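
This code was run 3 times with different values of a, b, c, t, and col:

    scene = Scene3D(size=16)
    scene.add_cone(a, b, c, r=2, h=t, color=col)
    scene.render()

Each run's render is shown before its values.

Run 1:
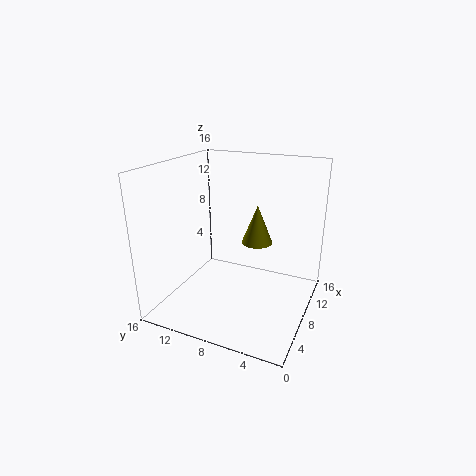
a = 14
b = 8
c = 5
t = 5
col = 'olive'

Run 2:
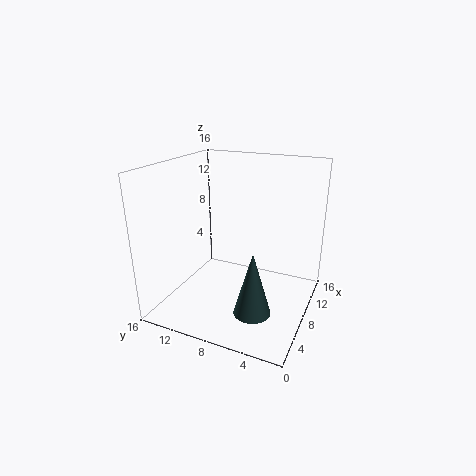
a = 5
b = 5
c = 1
t = 7
col = 'darkslategray'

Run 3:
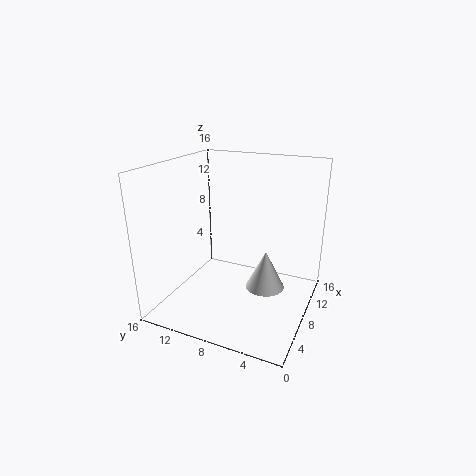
a = 6
b = 4
c = 4
t = 4
col = 'white'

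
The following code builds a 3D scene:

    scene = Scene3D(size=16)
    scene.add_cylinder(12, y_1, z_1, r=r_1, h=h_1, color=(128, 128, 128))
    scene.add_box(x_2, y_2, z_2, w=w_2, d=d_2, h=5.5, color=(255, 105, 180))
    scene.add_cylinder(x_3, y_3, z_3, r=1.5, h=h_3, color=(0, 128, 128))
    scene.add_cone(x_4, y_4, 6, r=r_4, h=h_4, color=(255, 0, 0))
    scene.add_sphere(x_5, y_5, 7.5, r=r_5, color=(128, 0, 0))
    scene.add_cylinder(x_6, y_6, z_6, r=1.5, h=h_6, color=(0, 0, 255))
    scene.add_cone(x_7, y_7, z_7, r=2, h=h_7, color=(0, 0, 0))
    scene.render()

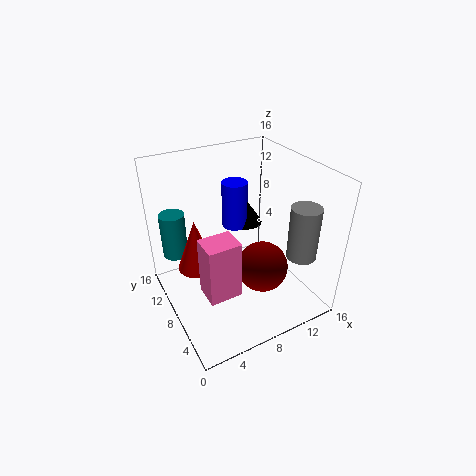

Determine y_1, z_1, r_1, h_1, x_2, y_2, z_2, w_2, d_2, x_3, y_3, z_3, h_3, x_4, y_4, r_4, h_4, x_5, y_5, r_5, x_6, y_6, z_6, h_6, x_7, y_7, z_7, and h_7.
y_1 = 2
z_1 = 8
r_1 = 1.5
h_1 = 5.5
x_2 = 1.5
y_2 = 1
z_2 = 7
w_2 = 3
d_2 = 2.5
x_3 = 2.5
y_3 = 14
z_3 = 4
h_3 = 5.5
x_4 = 3
y_4 = 8
r_4 = 2
h_4 = 5.5
x_5 = 8
y_5 = 3
r_5 = 2.5
x_6 = 9.5
y_6 = 11.5
z_6 = 7.5
h_6 = 5.5
x_7 = 11
y_7 = 11.5
z_7 = 7.5
h_7 = 3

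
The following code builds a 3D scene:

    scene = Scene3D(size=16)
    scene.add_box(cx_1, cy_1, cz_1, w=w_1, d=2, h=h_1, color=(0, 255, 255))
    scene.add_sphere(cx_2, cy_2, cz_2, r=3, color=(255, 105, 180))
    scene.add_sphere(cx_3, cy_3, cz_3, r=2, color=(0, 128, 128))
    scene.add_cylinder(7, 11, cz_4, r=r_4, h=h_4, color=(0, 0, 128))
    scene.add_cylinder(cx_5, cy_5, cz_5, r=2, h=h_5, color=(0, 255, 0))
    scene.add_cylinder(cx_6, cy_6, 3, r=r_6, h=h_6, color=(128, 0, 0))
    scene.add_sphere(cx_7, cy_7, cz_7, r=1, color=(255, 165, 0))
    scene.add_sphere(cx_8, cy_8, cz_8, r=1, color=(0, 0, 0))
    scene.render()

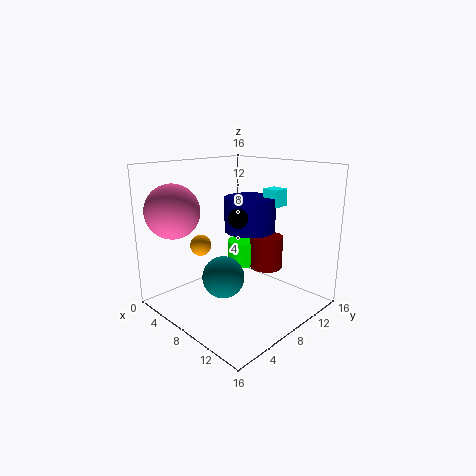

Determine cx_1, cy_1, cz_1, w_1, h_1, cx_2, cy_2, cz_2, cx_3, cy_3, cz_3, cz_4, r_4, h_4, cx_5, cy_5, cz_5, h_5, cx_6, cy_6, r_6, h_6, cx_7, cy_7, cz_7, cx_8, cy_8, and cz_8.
cx_1 = 8; cy_1 = 12; cz_1 = 11; w_1 = 2; h_1 = 2; cx_2 = 3; cy_2 = 3; cz_2 = 11; cx_3 = 11; cy_3 = 3; cz_3 = 6; cz_4 = 8; r_4 = 3; h_4 = 4; cx_5 = 5; cy_5 = 12; cz_5 = 3; h_5 = 3; cx_6 = 8; cy_6 = 13; r_6 = 2; h_6 = 4; cx_7 = 9; cy_7 = 2; cz_7 = 9; cx_8 = 10; cy_8 = 6; cz_8 = 11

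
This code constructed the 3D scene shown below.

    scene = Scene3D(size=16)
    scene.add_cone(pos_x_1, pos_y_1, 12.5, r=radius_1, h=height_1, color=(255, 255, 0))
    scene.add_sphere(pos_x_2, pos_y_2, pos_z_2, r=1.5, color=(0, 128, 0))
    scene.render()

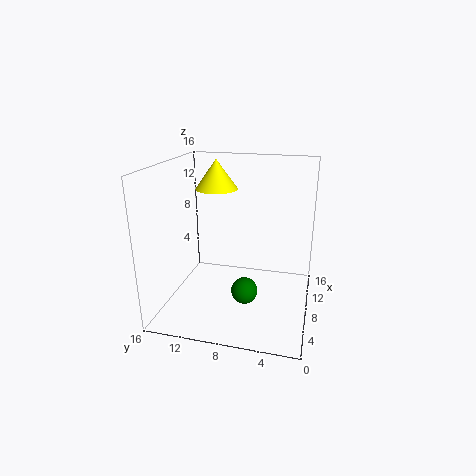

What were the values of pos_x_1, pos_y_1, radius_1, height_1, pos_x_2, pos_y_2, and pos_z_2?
pos_x_1 = 11.5; pos_y_1 = 11.5; radius_1 = 2.5; height_1 = 3.5; pos_x_2 = 7; pos_y_2 = 7; pos_z_2 = 2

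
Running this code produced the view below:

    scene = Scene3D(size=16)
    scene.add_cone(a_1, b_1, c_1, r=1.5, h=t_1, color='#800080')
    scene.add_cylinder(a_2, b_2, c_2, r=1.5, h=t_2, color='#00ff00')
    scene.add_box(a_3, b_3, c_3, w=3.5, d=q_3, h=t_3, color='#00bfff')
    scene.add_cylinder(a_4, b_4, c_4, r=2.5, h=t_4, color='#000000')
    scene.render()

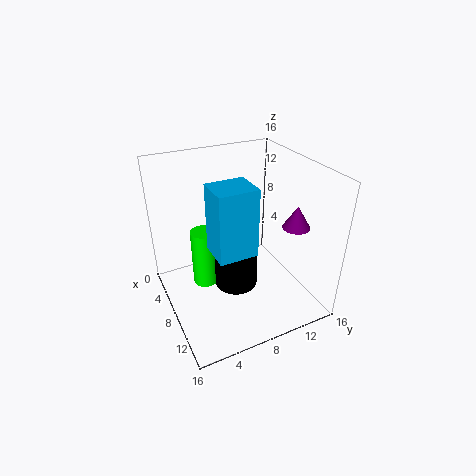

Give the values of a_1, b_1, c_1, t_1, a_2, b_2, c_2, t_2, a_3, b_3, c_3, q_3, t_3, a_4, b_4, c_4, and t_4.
a_1 = 11
b_1 = 13.5
c_1 = 9.5
t_1 = 2.5
a_2 = 5
b_2 = 5
c_2 = 1
t_2 = 7
a_3 = 9
b_3 = 4
c_3 = 8.5
q_3 = 4
t_3 = 7
a_4 = 7.5
b_4 = 8
c_4 = 1.5
t_4 = 3.5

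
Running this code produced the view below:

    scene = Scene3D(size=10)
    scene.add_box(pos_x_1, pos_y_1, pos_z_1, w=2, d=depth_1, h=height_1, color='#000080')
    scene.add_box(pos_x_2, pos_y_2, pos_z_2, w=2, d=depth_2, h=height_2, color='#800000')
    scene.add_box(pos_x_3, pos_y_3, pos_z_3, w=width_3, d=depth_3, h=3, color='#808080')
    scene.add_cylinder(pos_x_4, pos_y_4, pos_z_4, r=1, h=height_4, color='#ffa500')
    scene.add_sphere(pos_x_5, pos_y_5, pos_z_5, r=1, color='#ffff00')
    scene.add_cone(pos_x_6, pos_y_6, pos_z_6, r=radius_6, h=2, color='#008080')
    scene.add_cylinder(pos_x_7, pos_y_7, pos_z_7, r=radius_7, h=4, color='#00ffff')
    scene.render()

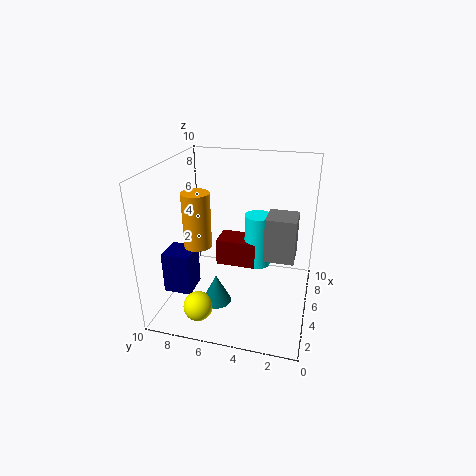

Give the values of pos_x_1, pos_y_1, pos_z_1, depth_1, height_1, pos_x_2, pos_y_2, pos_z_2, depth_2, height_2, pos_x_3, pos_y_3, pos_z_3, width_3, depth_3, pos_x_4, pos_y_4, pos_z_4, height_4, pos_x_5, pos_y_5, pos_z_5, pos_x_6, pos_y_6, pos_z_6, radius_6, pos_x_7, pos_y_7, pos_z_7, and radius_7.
pos_x_1 = 3; pos_y_1 = 8; pos_z_1 = 1; depth_1 = 2; height_1 = 3; pos_x_2 = 6; pos_y_2 = 4; pos_z_2 = 2; depth_2 = 3; height_2 = 2; pos_x_3 = 4; pos_y_3 = 1; pos_z_3 = 4; width_3 = 2; depth_3 = 2; pos_x_4 = 5; pos_y_4 = 8; pos_z_4 = 4; height_4 = 4; pos_x_5 = 2; pos_y_5 = 7; pos_z_5 = 1; pos_x_6 = 3; pos_y_6 = 6; pos_z_6 = 1; radius_6 = 1; pos_x_7 = 7; pos_y_7 = 4; pos_z_7 = 2; radius_7 = 1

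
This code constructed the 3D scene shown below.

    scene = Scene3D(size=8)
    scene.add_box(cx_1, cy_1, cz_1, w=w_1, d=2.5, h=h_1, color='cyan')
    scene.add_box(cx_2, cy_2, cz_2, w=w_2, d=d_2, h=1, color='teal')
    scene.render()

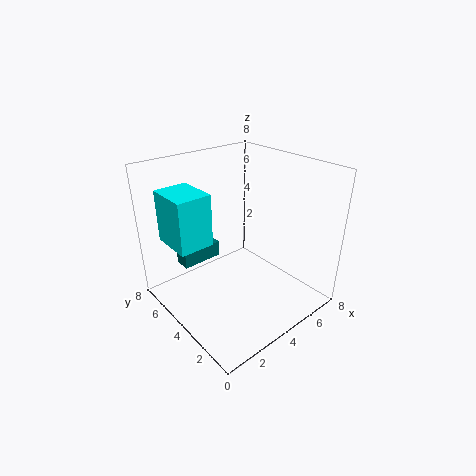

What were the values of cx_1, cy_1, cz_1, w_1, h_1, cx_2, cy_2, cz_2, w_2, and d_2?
cx_1 = 1, cy_1 = 5, cz_1 = 3.5, w_1 = 2, h_1 = 3, cx_2 = 2, cy_2 = 6.5, cz_2 = 1.5, w_2 = 2.5, d_2 = 1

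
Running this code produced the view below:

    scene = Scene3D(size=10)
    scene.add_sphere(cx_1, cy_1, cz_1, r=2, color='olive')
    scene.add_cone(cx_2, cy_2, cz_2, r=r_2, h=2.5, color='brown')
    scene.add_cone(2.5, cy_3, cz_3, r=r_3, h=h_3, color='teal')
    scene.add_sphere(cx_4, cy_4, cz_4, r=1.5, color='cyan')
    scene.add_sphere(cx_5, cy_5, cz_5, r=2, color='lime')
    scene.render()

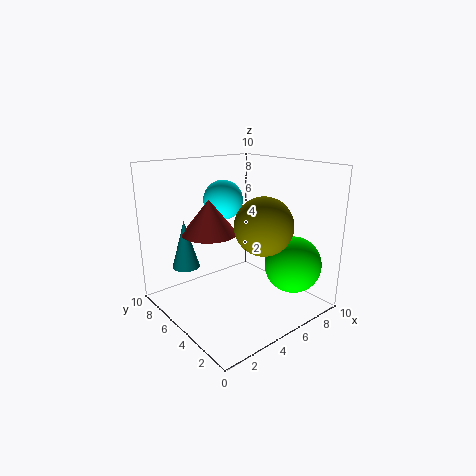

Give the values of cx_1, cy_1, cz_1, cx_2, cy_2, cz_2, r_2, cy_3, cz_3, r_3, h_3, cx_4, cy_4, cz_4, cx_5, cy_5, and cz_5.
cx_1 = 6; cy_1 = 3.5; cz_1 = 6; cx_2 = 4; cy_2 = 7; cz_2 = 5; r_2 = 2; cy_3 = 8; cz_3 = 2.5; r_3 = 1; h_3 = 3.5; cx_4 = 6; cy_4 = 8; cz_4 = 7; cx_5 = 8; cy_5 = 2.5; cz_5 = 3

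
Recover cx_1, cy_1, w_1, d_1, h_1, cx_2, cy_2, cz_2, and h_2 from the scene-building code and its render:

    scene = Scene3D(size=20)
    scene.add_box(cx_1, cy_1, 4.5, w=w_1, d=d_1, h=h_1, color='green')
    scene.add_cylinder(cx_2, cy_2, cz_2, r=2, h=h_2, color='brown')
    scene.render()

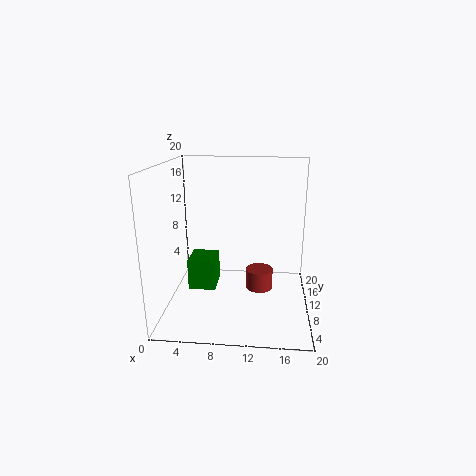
cx_1 = 4; cy_1 = 5; w_1 = 3.5; d_1 = 4; h_1 = 4; cx_2 = 13; cy_2 = 12; cz_2 = 1.5; h_2 = 3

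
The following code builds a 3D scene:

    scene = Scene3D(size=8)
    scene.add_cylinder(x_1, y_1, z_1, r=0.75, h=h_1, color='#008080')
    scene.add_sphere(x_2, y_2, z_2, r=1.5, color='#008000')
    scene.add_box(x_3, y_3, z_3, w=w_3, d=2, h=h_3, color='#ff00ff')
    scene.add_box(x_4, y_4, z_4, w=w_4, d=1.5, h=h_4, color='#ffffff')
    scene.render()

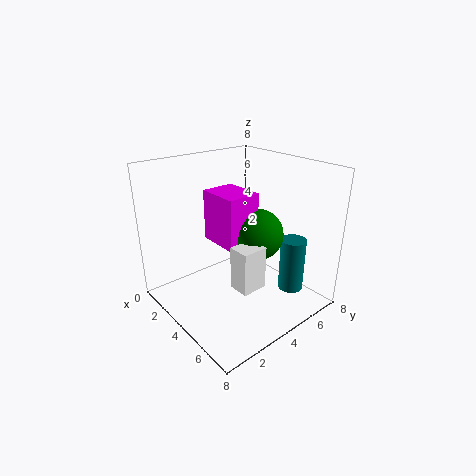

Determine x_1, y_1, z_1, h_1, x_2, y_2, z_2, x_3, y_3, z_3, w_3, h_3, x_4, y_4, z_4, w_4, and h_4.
x_1 = 5.5; y_1 = 7; z_1 = 0.25; h_1 = 3.25; x_2 = 4; y_2 = 5.5; z_2 = 3.75; x_3 = 1.5; y_3 = 3.5; z_3 = 3.25; w_3 = 2.5; h_3 = 3; x_4 = 4.25; y_4 = 3.25; z_4 = 1.25; w_4 = 1.25; h_4 = 2.5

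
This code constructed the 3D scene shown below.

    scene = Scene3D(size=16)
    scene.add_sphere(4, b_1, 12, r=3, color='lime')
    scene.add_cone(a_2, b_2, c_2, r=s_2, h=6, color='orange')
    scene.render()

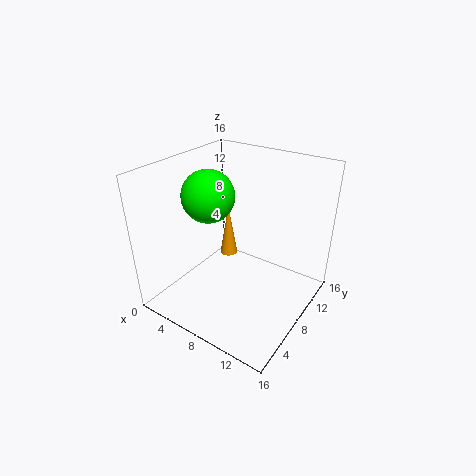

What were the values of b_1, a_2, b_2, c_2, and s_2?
b_1 = 8
a_2 = 6
b_2 = 9
c_2 = 5
s_2 = 1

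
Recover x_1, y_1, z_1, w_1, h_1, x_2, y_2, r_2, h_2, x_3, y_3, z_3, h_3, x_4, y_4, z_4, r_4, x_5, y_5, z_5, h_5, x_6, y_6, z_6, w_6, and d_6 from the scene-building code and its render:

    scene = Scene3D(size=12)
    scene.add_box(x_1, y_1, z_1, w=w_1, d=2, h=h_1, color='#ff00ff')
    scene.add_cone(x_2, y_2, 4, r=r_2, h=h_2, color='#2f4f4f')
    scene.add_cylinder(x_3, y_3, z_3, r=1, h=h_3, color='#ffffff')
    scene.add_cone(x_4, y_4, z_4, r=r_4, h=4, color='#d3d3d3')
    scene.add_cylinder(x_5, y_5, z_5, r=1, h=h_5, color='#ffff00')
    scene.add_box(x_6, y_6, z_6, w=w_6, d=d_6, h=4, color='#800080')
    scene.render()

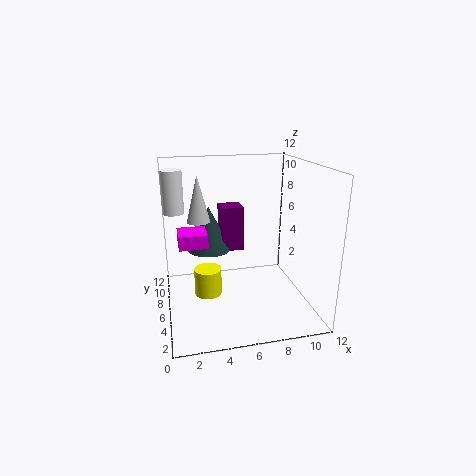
x_1 = 1, y_1 = 2, z_1 = 7, w_1 = 2, h_1 = 1, x_2 = 4, y_2 = 9, r_2 = 2, h_2 = 4, x_3 = 1, y_3 = 11, z_3 = 7, h_3 = 4, x_4 = 3, y_4 = 8, z_4 = 7, r_4 = 1, x_5 = 3, y_5 = 3, z_5 = 3, h_5 = 2, x_6 = 5, y_6 = 8, z_6 = 4, w_6 = 2, d_6 = 2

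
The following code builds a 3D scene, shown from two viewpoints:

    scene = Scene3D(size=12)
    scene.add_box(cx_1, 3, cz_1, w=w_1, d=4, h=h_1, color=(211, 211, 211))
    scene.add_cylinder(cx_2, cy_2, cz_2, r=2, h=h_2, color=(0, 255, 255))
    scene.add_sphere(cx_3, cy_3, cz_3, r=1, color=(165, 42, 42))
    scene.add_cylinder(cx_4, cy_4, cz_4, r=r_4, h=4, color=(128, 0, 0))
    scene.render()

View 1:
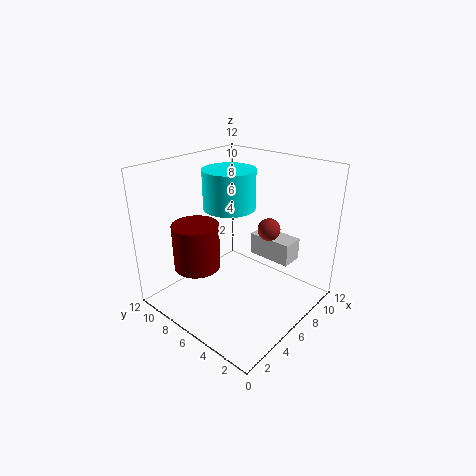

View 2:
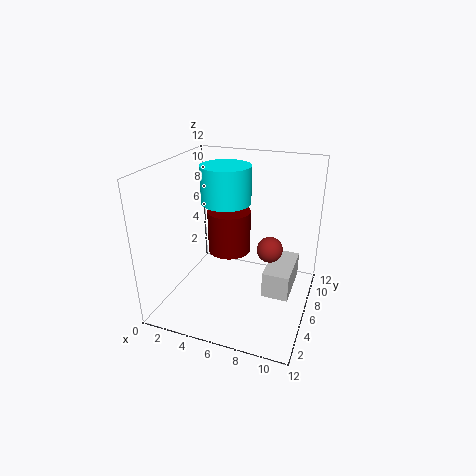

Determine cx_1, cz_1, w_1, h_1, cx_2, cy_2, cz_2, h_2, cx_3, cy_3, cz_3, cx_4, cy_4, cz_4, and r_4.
cx_1 = 9
cz_1 = 3
w_1 = 2
h_1 = 2
cx_2 = 5
cy_2 = 6
cz_2 = 9
h_2 = 3
cx_3 = 9
cy_3 = 5
cz_3 = 6
cx_4 = 4
cy_4 = 9
cz_4 = 3
r_4 = 2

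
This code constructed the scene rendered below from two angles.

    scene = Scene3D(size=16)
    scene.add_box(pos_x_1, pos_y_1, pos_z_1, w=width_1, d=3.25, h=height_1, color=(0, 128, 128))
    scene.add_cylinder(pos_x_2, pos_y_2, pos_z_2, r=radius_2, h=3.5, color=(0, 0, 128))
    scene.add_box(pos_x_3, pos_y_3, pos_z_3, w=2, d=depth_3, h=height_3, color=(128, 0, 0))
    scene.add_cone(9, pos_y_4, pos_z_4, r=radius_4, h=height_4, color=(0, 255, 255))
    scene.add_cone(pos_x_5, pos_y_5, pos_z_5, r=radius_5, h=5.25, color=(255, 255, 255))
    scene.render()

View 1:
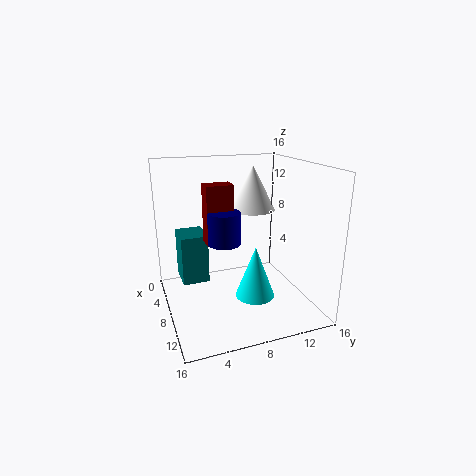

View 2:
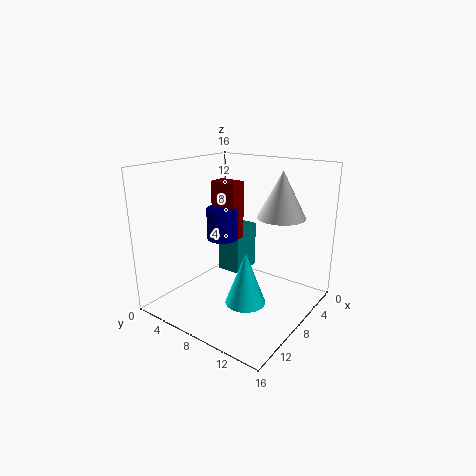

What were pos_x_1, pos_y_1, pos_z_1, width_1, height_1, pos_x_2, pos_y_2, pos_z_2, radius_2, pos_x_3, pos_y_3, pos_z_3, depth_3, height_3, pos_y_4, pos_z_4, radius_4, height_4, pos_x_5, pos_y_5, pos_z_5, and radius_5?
pos_x_1 = 0.5
pos_y_1 = 2.25
pos_z_1 = 1.25
width_1 = 4
height_1 = 6
pos_x_2 = 8.5
pos_y_2 = 6.25
pos_z_2 = 7.75
radius_2 = 1.75
pos_x_3 = 6.25
pos_y_3 = 4.5
pos_z_3 = 7.5
depth_3 = 3
height_3 = 6.5
pos_y_4 = 9.75
pos_z_4 = 1
radius_4 = 2.25
height_4 = 6
pos_x_5 = 4.25
pos_y_5 = 11.25
pos_z_5 = 10
radius_5 = 2.75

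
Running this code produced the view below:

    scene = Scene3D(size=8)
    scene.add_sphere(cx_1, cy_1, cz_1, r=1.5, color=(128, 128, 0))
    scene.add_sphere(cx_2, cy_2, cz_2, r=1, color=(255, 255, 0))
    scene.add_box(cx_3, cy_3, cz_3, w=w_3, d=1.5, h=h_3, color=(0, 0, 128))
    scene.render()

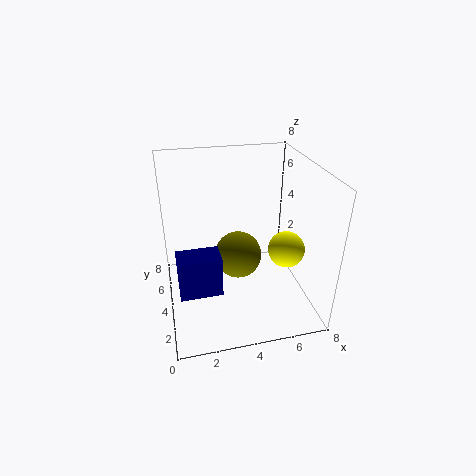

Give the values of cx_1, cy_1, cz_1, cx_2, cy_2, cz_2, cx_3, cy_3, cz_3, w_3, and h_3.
cx_1 = 4.5
cy_1 = 6
cz_1 = 1.5
cx_2 = 6.5
cy_2 = 3
cz_2 = 3.5
cx_3 = 0.5
cy_3 = 3.5
cz_3 = 0.5
w_3 = 2.5
h_3 = 2.5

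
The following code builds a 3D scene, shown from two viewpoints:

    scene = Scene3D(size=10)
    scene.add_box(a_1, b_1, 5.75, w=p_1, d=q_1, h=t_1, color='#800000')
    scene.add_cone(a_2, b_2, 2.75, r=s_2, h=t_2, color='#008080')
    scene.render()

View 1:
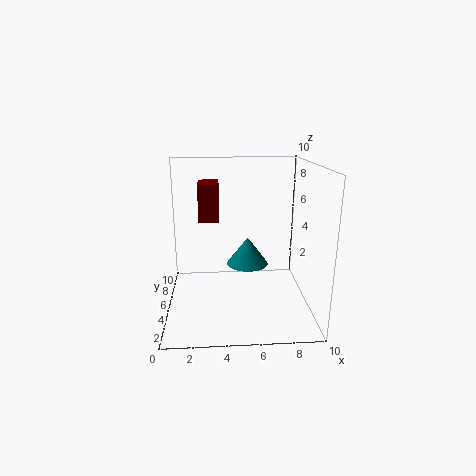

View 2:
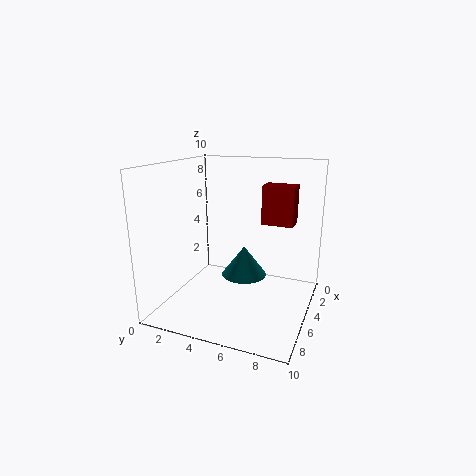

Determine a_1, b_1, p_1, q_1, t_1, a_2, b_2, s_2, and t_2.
a_1 = 2.25, b_1 = 6.25, p_1 = 1.5, q_1 = 2.25, t_1 = 2.75, a_2 = 5.75, b_2 = 5.75, s_2 = 1.5, t_2 = 2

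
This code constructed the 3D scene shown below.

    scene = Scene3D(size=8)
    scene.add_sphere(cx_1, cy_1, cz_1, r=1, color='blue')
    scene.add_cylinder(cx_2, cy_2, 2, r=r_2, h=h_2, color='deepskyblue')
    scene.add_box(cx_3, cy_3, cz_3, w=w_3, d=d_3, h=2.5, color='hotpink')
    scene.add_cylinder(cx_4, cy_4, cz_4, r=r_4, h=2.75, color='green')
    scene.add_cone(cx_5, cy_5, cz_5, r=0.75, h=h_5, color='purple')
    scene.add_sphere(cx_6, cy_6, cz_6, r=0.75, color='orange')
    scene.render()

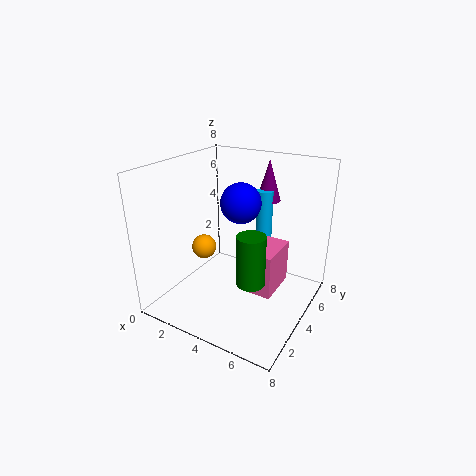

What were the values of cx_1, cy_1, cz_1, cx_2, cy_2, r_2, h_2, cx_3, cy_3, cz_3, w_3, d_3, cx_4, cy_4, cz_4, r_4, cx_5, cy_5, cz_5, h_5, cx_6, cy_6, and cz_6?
cx_1 = 4.75, cy_1 = 3, cz_1 = 6.5, cx_2 = 4.25, cy_2 = 6.75, r_2 = 0.5, h_2 = 4, cx_3 = 4.5, cy_3 = 3.5, cz_3 = 1, w_3 = 1.75, d_3 = 2.5, cx_4 = 5.5, cy_4 = 2.75, cz_4 = 2.25, r_4 = 0.75, cx_5 = 4.25, cy_5 = 7.25, cz_5 = 5.25, h_5 = 2.5, cx_6 = 1.25, cy_6 = 4.5, cz_6 = 2.5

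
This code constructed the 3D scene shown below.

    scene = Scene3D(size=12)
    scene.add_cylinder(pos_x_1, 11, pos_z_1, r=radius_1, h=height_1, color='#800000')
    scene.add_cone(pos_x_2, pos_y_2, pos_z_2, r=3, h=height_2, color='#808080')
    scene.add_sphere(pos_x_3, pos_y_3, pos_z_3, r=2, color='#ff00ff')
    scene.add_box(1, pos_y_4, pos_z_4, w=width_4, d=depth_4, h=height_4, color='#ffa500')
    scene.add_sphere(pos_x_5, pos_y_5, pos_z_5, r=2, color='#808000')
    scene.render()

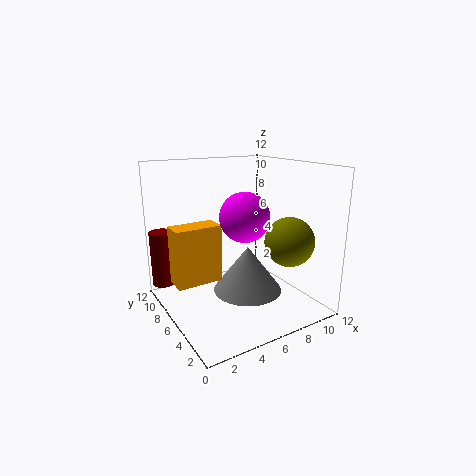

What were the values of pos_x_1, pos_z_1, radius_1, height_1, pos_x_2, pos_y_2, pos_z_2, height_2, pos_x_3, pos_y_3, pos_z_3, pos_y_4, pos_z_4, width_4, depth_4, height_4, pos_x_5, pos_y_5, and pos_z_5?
pos_x_1 = 1, pos_z_1 = 1, radius_1 = 1, height_1 = 5, pos_x_2 = 7, pos_y_2 = 6, pos_z_2 = 1, height_2 = 4, pos_x_3 = 6, pos_y_3 = 5, pos_z_3 = 8, pos_y_4 = 7, pos_z_4 = 2, width_4 = 4, depth_4 = 2, height_4 = 5, pos_x_5 = 9, pos_y_5 = 3, pos_z_5 = 6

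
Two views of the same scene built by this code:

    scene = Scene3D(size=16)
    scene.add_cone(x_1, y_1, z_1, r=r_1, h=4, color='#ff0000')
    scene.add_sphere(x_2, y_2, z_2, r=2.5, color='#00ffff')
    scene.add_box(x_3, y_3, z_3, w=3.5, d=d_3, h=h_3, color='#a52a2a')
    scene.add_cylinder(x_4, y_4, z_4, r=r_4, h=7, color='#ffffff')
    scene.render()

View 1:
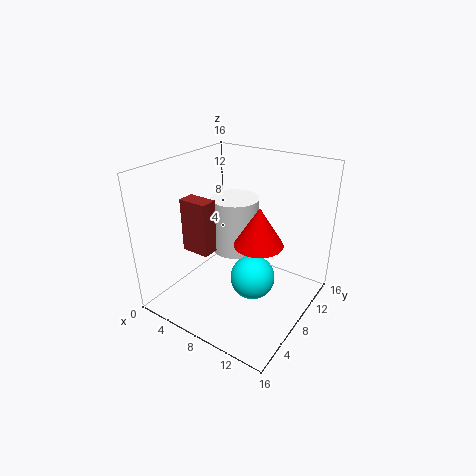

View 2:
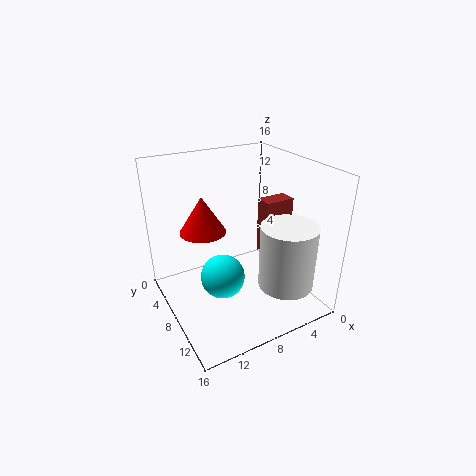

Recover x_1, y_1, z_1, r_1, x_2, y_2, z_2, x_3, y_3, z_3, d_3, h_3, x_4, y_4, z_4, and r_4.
x_1 = 11.5; y_1 = 6.5; z_1 = 9; r_1 = 2.5; x_2 = 10; y_2 = 8; z_2 = 3.5; x_3 = 1; y_3 = 6.5; z_3 = 5; d_3 = 2; h_3 = 6.5; x_4 = 4.5; y_4 = 12.5; z_4 = 3.5; r_4 = 3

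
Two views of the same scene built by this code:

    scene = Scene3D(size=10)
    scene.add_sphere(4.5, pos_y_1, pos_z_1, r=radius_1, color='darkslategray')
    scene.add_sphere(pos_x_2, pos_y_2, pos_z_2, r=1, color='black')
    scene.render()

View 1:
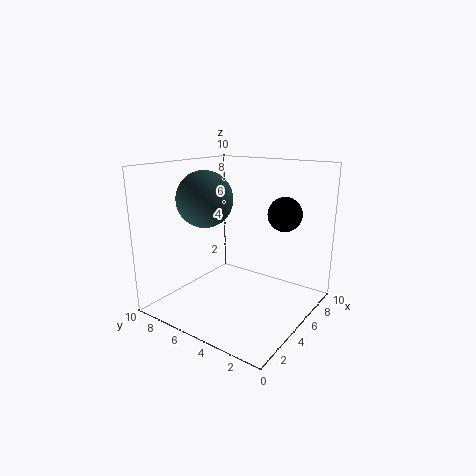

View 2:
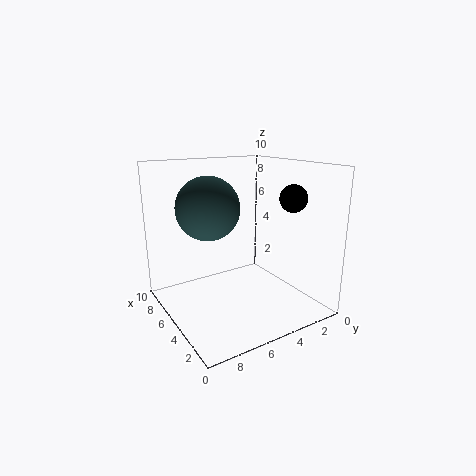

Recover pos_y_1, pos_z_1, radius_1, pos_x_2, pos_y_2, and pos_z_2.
pos_y_1 = 7.5, pos_z_1 = 7.5, radius_1 = 2, pos_x_2 = 4, pos_y_2 = 1, pos_z_2 = 7.5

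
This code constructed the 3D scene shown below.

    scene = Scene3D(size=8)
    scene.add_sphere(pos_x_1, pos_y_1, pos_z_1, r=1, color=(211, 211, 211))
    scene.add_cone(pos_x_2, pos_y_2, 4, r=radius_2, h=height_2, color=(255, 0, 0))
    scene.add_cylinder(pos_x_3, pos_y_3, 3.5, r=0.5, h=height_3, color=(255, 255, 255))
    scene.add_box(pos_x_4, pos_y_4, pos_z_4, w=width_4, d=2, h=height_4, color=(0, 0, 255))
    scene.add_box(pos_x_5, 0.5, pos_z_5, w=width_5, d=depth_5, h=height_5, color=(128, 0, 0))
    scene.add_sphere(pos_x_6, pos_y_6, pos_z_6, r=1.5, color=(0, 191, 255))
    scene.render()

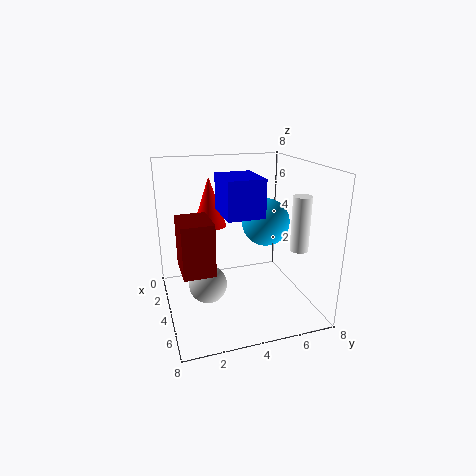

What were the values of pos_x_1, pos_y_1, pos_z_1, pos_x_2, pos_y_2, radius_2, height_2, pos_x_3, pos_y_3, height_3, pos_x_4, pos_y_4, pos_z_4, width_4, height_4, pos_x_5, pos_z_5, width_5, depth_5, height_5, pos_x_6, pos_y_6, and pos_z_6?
pos_x_1 = 5
pos_y_1 = 2
pos_z_1 = 2
pos_x_2 = 1.5
pos_y_2 = 3
radius_2 = 1
height_2 = 3
pos_x_3 = 5.5
pos_y_3 = 7
height_3 = 3
pos_x_4 = 3
pos_y_4 = 3
pos_z_4 = 5.5
width_4 = 2.5
height_4 = 2
pos_x_5 = 5
pos_z_5 = 3.5
width_5 = 2
depth_5 = 1.5
height_5 = 2.5
pos_x_6 = 2
pos_y_6 = 6.5
pos_z_6 = 4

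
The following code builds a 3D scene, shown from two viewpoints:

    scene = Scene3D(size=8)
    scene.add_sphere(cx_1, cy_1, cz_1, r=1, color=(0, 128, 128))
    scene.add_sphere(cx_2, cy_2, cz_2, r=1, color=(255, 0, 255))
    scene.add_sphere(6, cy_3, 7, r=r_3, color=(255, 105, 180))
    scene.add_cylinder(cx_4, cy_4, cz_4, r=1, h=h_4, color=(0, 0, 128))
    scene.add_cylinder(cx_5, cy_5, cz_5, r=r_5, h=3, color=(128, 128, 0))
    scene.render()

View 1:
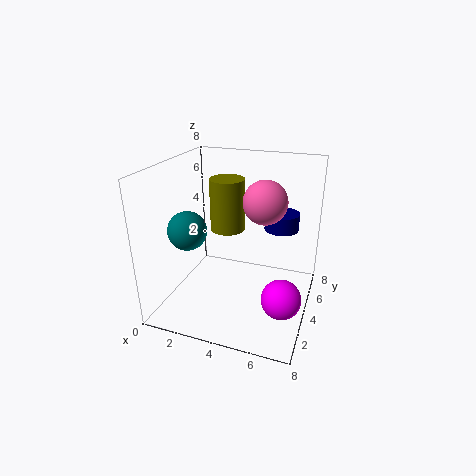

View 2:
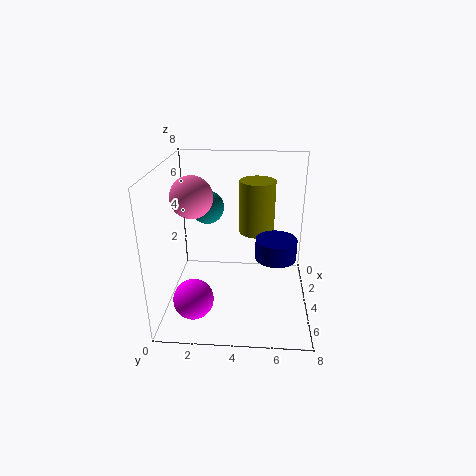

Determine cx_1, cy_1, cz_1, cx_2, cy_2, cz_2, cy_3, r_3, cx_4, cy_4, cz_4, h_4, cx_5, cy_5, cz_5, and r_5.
cx_1 = 2; cy_1 = 2; cz_1 = 5; cx_2 = 7; cy_2 = 2; cz_2 = 2; cy_3 = 2; r_3 = 1; cx_4 = 6; cy_4 = 6; cz_4 = 4; h_4 = 1; cx_5 = 3; cy_5 = 5; cz_5 = 4; r_5 = 1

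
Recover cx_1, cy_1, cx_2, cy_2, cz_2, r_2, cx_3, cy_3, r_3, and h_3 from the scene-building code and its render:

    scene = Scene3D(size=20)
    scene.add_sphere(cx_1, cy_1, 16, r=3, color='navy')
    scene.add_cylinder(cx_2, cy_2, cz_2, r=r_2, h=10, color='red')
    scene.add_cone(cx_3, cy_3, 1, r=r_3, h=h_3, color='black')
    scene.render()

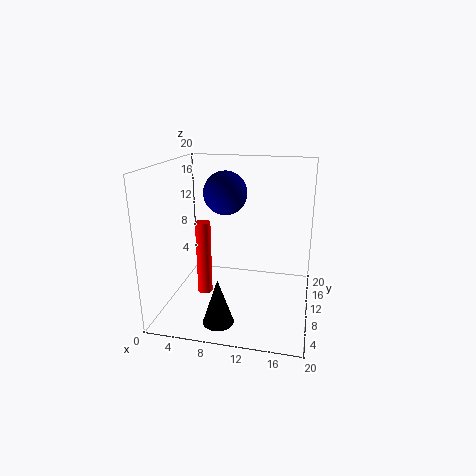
cx_1 = 8, cy_1 = 11, cx_2 = 6, cy_2 = 7, cz_2 = 3, r_2 = 1, cx_3 = 9, cy_3 = 3, r_3 = 2, h_3 = 6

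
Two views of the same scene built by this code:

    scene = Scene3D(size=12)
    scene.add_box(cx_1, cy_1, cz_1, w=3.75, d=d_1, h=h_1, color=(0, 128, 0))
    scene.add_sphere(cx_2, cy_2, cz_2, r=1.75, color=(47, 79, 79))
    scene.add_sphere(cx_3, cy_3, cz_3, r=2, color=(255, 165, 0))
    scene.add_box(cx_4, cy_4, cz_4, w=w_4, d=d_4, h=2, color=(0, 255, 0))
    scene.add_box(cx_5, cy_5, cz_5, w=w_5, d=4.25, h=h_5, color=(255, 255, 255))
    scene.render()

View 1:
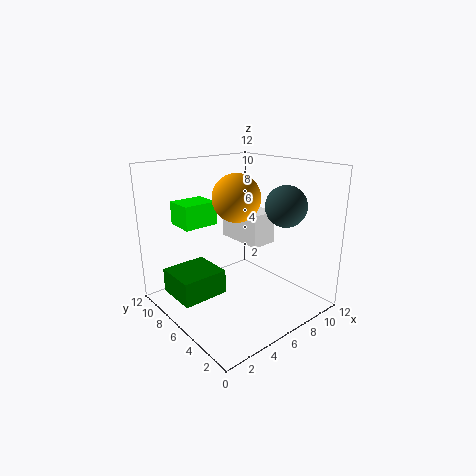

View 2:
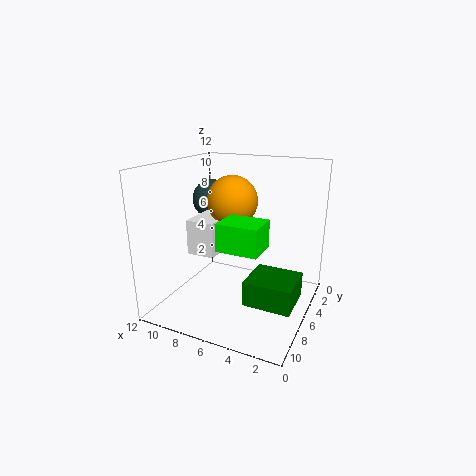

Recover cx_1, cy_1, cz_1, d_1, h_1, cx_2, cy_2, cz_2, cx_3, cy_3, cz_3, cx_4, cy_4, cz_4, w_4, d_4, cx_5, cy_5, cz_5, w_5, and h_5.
cx_1 = 0.5
cy_1 = 5.5
cz_1 = 1.75
d_1 = 3.5
h_1 = 2
cx_2 = 9.5
cy_2 = 4
cz_2 = 8.5
cx_3 = 6.25
cy_3 = 6.5
cz_3 = 9.25
cx_4 = 2.5
cy_4 = 8.25
cz_4 = 6.75
w_4 = 3
d_4 = 2.5
cx_5 = 6.75
cy_5 = 4.75
cz_5 = 5.25
w_5 = 2.25
h_5 = 2.75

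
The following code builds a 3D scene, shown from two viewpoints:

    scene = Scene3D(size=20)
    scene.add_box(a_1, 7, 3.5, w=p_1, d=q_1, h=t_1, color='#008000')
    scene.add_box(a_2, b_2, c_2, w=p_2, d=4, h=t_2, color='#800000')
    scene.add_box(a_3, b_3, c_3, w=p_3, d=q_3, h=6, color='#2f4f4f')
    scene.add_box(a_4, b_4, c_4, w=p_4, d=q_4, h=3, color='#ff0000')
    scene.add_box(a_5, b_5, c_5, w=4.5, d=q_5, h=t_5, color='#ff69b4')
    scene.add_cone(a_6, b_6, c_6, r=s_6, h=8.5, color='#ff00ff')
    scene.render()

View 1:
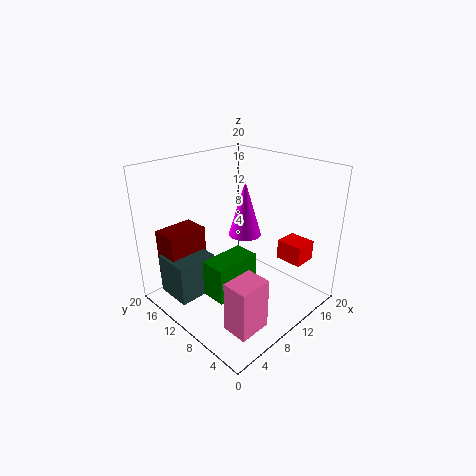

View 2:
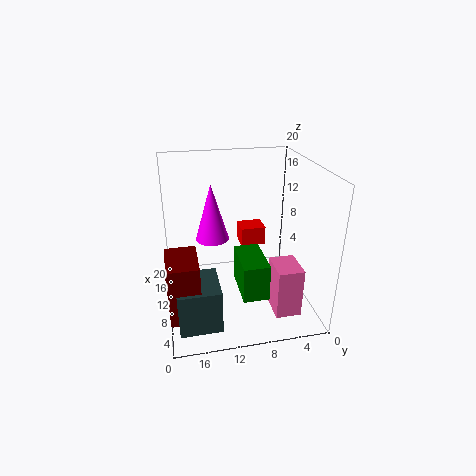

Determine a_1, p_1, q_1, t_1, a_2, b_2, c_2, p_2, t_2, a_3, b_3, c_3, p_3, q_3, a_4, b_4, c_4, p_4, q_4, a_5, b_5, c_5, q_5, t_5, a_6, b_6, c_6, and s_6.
a_1 = 4, p_1 = 6.5, q_1 = 3.5, t_1 = 5, a_2 = 3, b_2 = 16, c_2 = 2, p_2 = 6, t_2 = 8, a_3 = 2.5, b_3 = 13.5, c_3 = 0.5, p_3 = 6, q_3 = 5.5, a_4 = 16.5, b_4 = 4, c_4 = 5, p_4 = 3.5, q_4 = 4, a_5 = 3.5, b_5 = 2.5, c_5 = 0.5, q_5 = 3.5, t_5 = 7, a_6 = 14.5, b_6 = 13, c_6 = 8, s_6 = 2.5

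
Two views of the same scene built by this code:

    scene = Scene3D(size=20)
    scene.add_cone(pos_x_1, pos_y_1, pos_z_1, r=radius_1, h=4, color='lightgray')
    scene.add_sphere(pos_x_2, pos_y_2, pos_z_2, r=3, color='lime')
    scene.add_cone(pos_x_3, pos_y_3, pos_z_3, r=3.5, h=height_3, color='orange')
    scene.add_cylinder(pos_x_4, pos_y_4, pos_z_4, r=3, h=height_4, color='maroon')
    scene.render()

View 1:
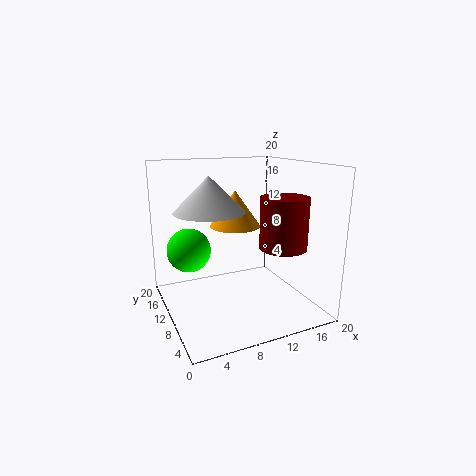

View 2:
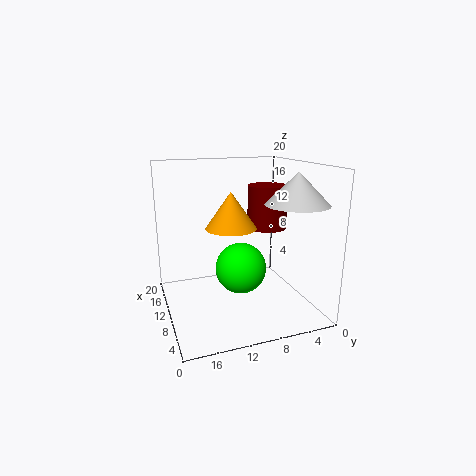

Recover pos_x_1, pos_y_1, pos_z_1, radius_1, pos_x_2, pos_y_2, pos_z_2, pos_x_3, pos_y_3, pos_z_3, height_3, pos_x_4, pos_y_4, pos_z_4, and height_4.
pos_x_1 = 4, pos_y_1 = 4.5, pos_z_1 = 15.5, radius_1 = 4, pos_x_2 = 3.5, pos_y_2 = 12, pos_z_2 = 8.5, pos_x_3 = 10, pos_y_3 = 11, pos_z_3 = 11.5, height_3 = 5, pos_x_4 = 13.5, pos_y_4 = 4, pos_z_4 = 10, height_4 = 6.5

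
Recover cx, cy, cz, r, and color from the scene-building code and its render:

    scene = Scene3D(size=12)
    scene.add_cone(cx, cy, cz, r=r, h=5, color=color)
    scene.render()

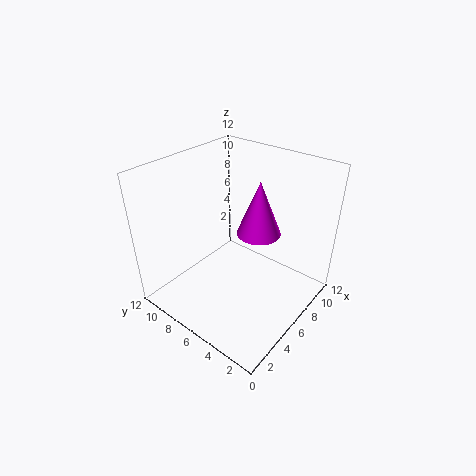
cx = 9, cy = 6, cz = 5, r = 2, color = 'magenta'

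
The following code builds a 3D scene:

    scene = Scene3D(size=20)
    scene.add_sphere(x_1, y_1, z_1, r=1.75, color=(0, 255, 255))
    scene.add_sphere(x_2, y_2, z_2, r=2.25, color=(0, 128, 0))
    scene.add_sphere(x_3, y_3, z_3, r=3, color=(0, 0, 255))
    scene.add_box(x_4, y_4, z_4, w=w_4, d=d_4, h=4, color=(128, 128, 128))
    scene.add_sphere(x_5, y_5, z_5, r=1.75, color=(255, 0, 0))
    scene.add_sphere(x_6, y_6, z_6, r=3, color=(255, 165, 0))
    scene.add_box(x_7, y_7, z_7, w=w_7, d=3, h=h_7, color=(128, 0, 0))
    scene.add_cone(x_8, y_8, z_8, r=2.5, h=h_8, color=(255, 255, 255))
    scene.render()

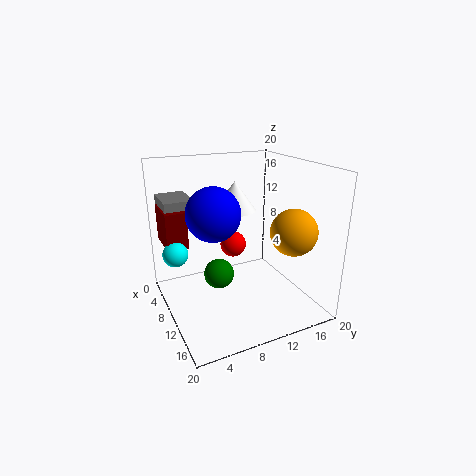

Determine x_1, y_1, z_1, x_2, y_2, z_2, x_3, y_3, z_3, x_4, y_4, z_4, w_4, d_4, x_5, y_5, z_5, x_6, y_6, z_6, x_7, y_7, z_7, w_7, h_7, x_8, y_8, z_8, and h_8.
x_1 = 7.25; y_1 = 1.75; z_1 = 8; x_2 = 7; y_2 = 8.25; z_2 = 3.25; x_3 = 16.25; y_3 = 4; z_3 = 16.25; x_4 = 0.5; y_4 = 1; z_4 = 11; w_4 = 5.75; d_4 = 4.25; x_5 = 10; y_5 = 9.25; z_5 = 9.25; x_6 = 16.25; y_6 = 14.75; z_6 = 12.25; x_7 = 1.5; y_7 = 0.75; z_7 = 8.5; w_7 = 5.75; h_7 = 5.25; x_8 = 13.75; y_8 = 7.75; z_8 = 15.5; h_8 = 3.5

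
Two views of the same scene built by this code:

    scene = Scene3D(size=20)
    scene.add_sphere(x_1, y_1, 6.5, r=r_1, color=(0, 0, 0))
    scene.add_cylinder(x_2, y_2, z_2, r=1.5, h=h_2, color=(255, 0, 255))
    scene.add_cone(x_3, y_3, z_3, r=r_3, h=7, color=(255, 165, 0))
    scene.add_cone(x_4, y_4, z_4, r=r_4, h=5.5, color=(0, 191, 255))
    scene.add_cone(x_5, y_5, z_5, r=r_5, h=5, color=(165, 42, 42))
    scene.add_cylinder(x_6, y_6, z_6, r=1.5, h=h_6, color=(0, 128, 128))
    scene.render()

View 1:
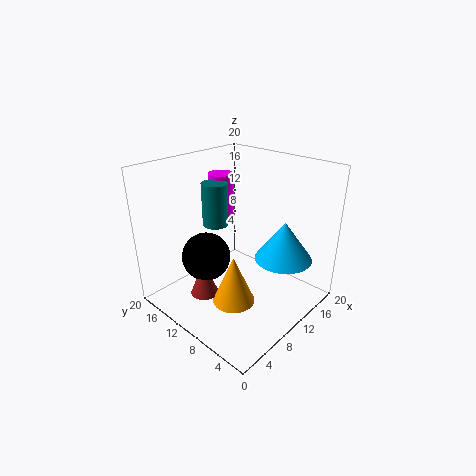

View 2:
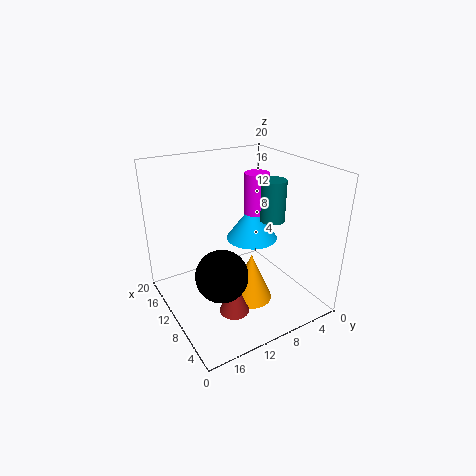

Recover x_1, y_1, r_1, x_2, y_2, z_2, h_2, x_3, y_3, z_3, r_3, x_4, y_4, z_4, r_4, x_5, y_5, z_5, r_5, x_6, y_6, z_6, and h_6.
x_1 = 7.5, y_1 = 14, r_1 = 3.5, x_2 = 6.5, y_2 = 9.5, z_2 = 15, h_2 = 5, x_3 = 8, y_3 = 9, z_3 = 1, r_3 = 3, x_4 = 14, y_4 = 5, z_4 = 7, r_4 = 4, x_5 = 6, y_5 = 13, z_5 = 1.5, r_5 = 2, x_6 = 4.5, y_6 = 8.5, z_6 = 14.5, h_6 = 5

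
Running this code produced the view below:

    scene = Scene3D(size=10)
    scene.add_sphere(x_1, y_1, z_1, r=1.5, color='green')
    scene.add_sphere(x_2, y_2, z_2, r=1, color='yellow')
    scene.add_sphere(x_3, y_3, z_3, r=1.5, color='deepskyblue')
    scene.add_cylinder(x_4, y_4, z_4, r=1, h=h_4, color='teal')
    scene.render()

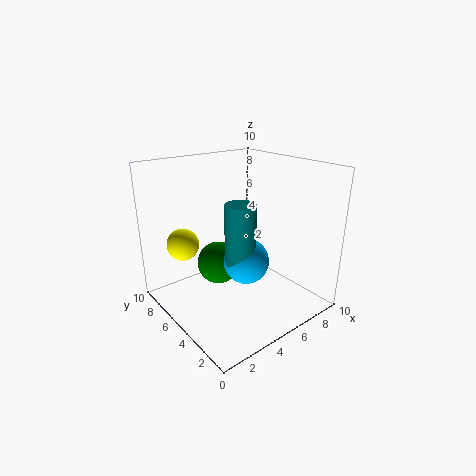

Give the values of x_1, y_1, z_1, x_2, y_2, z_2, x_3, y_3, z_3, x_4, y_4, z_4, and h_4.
x_1 = 4, y_1 = 6, z_1 = 3, x_2 = 1, y_2 = 5.5, z_2 = 5.5, x_3 = 4.5, y_3 = 3.5, z_3 = 4, x_4 = 4, y_4 = 3.5, z_4 = 4, h_4 = 4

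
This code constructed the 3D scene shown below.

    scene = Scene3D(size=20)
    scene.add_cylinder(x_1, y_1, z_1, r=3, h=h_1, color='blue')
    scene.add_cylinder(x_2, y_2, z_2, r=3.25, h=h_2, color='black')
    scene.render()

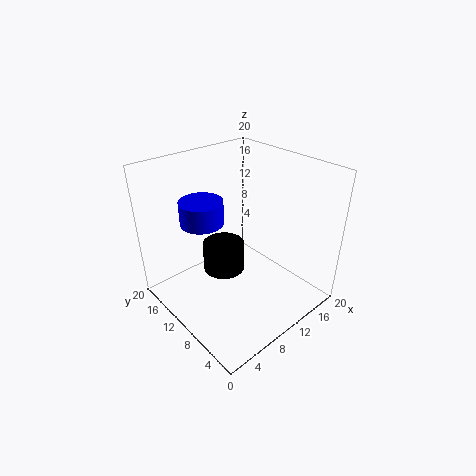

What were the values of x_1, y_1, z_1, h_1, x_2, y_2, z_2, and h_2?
x_1 = 6.75
y_1 = 13.75
z_1 = 12
h_1 = 3.25
x_2 = 11
y_2 = 14.5
z_2 = 2
h_2 = 4.5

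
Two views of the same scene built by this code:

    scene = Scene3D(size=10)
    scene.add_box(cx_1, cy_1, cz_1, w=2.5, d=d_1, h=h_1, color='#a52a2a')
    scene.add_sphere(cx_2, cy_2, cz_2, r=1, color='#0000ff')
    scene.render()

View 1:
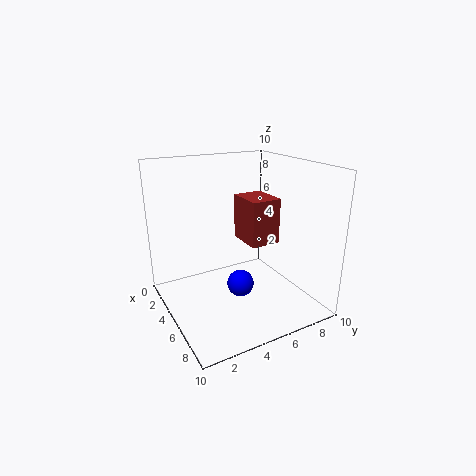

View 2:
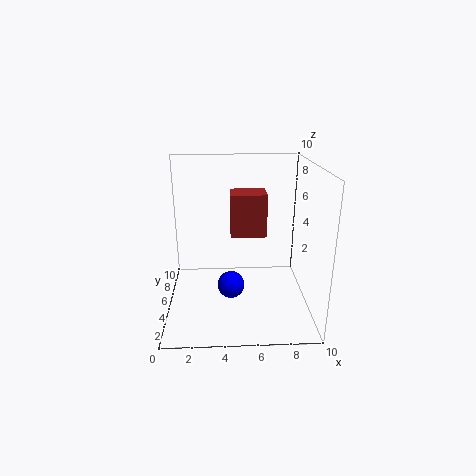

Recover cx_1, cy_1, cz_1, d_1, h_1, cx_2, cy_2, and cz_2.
cx_1 = 4.5; cy_1 = 5; cz_1 = 5; d_1 = 2; h_1 = 3; cx_2 = 4.5; cy_2 = 5.5; cz_2 = 1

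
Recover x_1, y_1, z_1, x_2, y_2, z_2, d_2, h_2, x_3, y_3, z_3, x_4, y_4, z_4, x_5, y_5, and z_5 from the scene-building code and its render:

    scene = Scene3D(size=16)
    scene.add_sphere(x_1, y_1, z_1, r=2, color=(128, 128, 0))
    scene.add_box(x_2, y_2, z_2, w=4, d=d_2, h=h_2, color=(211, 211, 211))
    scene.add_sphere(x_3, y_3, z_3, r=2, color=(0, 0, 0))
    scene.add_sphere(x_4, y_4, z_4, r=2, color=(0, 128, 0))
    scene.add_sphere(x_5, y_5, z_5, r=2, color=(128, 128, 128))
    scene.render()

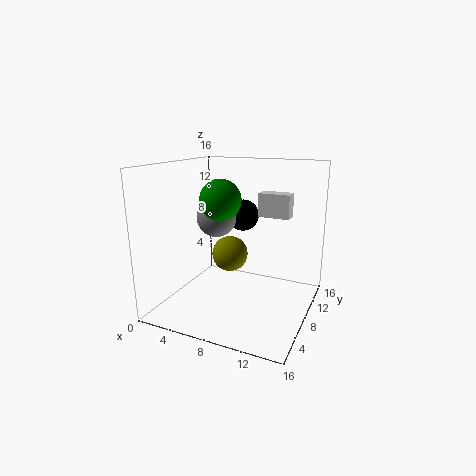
x_1 = 7, y_1 = 8, z_1 = 6, x_2 = 8, y_2 = 14, z_2 = 9, d_2 = 2, h_2 = 3, x_3 = 6, y_3 = 14, z_3 = 9, x_4 = 8, y_4 = 4, z_4 = 13, x_5 = 7, y_5 = 5, z_5 = 11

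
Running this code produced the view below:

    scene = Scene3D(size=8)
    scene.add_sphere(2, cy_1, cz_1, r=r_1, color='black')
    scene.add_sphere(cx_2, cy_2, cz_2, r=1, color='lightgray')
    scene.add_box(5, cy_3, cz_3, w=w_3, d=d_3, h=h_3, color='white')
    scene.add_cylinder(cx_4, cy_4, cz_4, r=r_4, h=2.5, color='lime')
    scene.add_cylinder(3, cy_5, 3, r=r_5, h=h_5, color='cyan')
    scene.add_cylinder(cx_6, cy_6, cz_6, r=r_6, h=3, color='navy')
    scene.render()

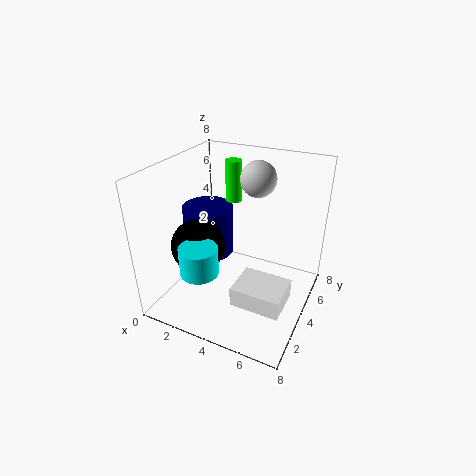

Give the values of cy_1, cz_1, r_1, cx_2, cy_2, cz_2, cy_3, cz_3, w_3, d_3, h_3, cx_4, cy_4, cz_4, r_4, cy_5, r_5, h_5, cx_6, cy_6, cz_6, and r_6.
cy_1 = 3, cz_1 = 3.5, r_1 = 1.5, cx_2 = 4.5, cy_2 = 5.5, cz_2 = 7, cy_3 = 1, cz_3 = 2, w_3 = 2.5, d_3 = 2, h_3 = 1, cx_4 = 2.5, cy_4 = 6.5, cz_4 = 5, r_4 = 0.5, cy_5 = 1.5, r_5 = 1, h_5 = 1.5, cx_6 = 1.5, cy_6 = 5, cz_6 = 2, r_6 = 1.5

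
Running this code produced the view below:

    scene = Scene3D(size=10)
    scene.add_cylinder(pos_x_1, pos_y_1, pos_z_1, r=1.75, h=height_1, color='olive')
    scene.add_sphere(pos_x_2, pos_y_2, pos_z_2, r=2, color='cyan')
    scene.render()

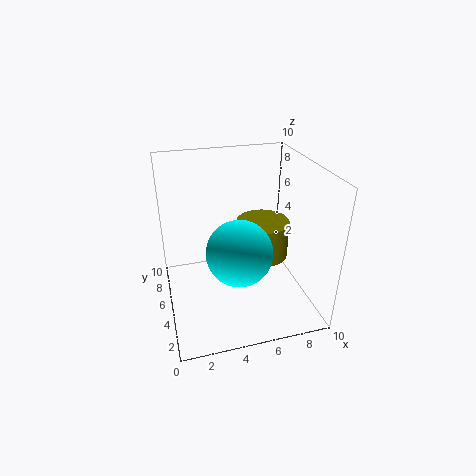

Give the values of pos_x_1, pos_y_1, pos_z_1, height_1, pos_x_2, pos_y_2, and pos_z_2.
pos_x_1 = 6.5, pos_y_1 = 4.25, pos_z_1 = 4, height_1 = 2.5, pos_x_2 = 4.25, pos_y_2 = 2, pos_z_2 = 5.75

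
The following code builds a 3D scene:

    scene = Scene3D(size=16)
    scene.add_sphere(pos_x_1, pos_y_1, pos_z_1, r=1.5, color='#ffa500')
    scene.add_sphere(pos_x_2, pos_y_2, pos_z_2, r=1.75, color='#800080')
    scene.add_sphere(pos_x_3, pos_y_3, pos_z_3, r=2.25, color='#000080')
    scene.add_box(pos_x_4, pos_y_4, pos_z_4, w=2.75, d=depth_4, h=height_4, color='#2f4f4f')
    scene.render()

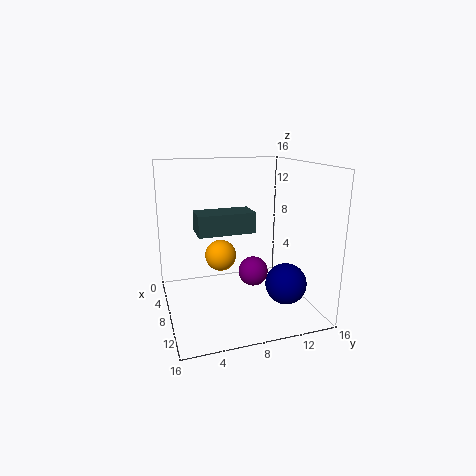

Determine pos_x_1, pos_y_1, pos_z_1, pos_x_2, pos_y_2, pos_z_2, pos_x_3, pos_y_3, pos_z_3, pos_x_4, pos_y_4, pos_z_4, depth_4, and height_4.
pos_x_1 = 11.75, pos_y_1 = 5, pos_z_1 = 7.75, pos_x_2 = 7, pos_y_2 = 10.25, pos_z_2 = 3.25, pos_x_3 = 11.25, pos_y_3 = 12.5, pos_z_3 = 3.25, pos_x_4 = 10, pos_y_4 = 2.75, pos_z_4 = 10, depth_4 = 5.5, height_4 = 2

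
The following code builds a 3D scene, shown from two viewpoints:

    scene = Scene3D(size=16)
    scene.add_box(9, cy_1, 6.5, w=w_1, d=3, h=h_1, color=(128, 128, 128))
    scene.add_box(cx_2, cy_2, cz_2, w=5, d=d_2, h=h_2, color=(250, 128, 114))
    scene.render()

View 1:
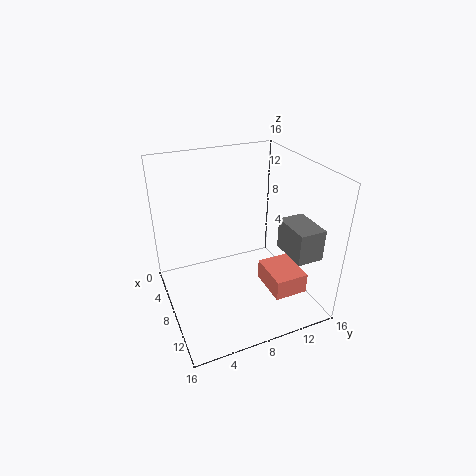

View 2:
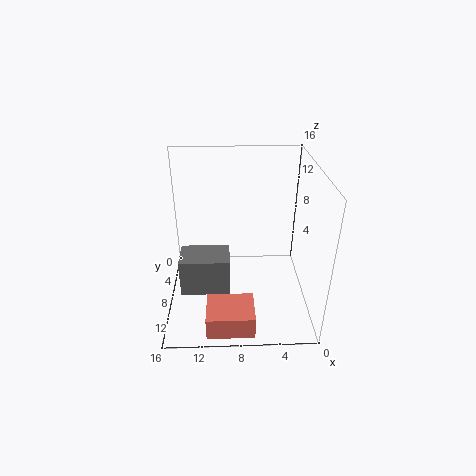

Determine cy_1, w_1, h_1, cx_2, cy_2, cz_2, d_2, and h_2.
cy_1 = 12.5
w_1 = 4.5
h_1 = 3.5
cx_2 = 6.5
cy_2 = 11.5
cz_2 = 0.5
d_2 = 4
h_2 = 2.5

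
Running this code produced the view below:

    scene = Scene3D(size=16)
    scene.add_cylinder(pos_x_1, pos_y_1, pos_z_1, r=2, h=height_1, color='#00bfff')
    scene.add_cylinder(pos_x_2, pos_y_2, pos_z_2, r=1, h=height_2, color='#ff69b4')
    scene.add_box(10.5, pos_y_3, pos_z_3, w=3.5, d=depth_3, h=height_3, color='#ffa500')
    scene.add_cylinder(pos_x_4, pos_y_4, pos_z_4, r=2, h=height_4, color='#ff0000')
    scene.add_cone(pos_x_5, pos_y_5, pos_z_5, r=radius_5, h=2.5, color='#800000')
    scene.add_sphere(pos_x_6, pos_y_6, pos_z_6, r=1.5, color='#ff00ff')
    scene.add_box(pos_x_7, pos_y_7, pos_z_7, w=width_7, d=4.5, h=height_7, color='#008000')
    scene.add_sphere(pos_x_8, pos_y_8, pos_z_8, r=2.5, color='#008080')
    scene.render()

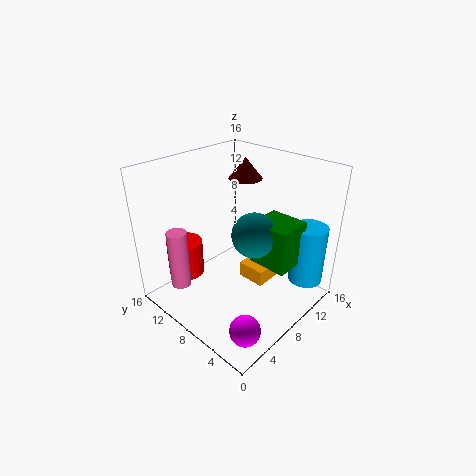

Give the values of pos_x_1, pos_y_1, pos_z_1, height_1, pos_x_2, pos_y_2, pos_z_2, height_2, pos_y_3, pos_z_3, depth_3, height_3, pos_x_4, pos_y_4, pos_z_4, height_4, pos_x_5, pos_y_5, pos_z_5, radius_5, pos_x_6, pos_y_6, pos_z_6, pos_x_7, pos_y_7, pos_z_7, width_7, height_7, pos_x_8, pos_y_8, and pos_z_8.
pos_x_1 = 14
pos_y_1 = 2.5
pos_z_1 = 2
height_1 = 7
pos_x_2 = 1
pos_y_2 = 9.5
pos_z_2 = 5
height_2 = 6
pos_y_3 = 6.5
pos_z_3 = 0.5
depth_3 = 3.5
height_3 = 2
pos_x_4 = 4
pos_y_4 = 12.5
pos_z_4 = 3.5
height_4 = 4
pos_x_5 = 12.5
pos_y_5 = 11
pos_z_5 = 13
radius_5 = 2
pos_x_6 = 2
pos_y_6 = 1.5
pos_z_6 = 3
pos_x_7 = 9
pos_y_7 = 2.5
pos_z_7 = 5
width_7 = 4
height_7 = 5
pos_x_8 = 9
pos_y_8 = 6.5
pos_z_8 = 8.5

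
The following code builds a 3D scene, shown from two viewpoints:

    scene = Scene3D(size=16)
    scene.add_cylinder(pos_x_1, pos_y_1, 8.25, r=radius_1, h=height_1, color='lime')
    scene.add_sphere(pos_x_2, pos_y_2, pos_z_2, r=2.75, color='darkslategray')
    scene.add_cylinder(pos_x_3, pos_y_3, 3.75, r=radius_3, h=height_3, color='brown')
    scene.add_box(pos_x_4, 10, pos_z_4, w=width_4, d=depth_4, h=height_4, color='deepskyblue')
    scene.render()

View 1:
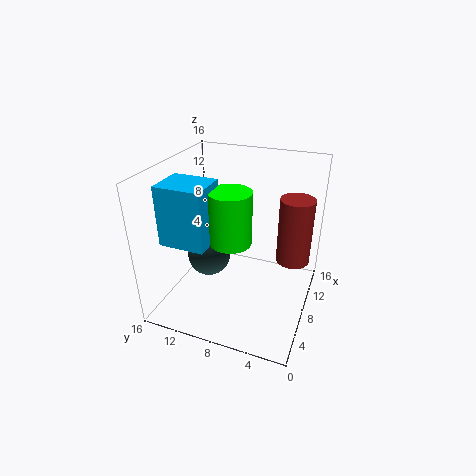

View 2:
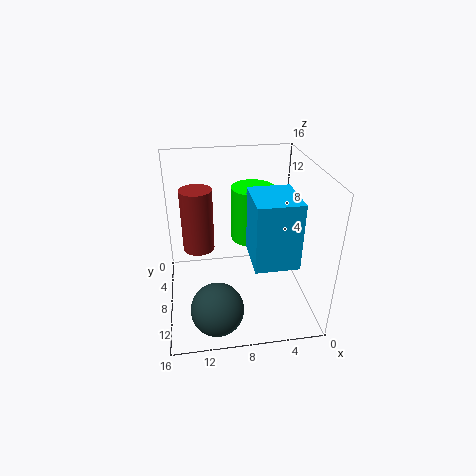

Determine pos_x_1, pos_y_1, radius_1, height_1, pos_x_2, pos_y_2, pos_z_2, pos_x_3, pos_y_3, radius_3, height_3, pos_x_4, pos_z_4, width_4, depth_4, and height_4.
pos_x_1 = 6.5
pos_y_1 = 8.25
radius_1 = 2.25
height_1 = 5.75
pos_x_2 = 11
pos_y_2 = 13.25
pos_z_2 = 2.75
pos_x_3 = 12.25
pos_y_3 = 2.5
radius_3 = 2
height_3 = 8
pos_x_4 = 3.25
pos_z_4 = 8.25
width_4 = 4.25
depth_4 = 5
height_4 = 6.5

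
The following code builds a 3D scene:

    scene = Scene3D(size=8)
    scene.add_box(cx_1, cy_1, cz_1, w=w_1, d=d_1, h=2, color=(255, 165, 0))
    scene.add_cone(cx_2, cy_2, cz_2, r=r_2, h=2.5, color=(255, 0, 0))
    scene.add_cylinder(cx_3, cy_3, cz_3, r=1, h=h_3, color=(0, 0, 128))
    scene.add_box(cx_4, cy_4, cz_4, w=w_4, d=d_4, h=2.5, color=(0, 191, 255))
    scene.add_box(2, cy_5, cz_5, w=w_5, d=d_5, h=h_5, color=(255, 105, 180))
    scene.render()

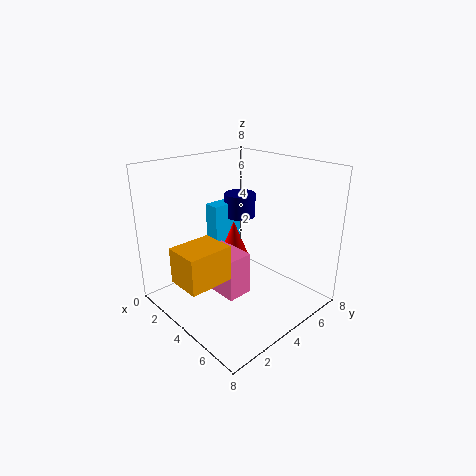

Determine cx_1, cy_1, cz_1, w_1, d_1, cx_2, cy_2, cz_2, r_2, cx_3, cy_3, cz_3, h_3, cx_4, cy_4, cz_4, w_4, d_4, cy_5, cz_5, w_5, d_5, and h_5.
cx_1 = 2.5; cy_1 = 0.5; cz_1 = 2; w_1 = 2; d_1 = 2.5; cx_2 = 2; cy_2 = 5.5; cz_2 = 1.5; r_2 = 1; cx_3 = 1.5; cy_3 = 6.5; cz_3 = 4; h_3 = 1.5; cx_4 = 0.5; cy_4 = 4.5; cz_4 = 2.5; w_4 = 1; d_4 = 2; cy_5 = 3; cz_5 = 0.5; w_5 = 2.5; d_5 = 1.5; h_5 = 2.5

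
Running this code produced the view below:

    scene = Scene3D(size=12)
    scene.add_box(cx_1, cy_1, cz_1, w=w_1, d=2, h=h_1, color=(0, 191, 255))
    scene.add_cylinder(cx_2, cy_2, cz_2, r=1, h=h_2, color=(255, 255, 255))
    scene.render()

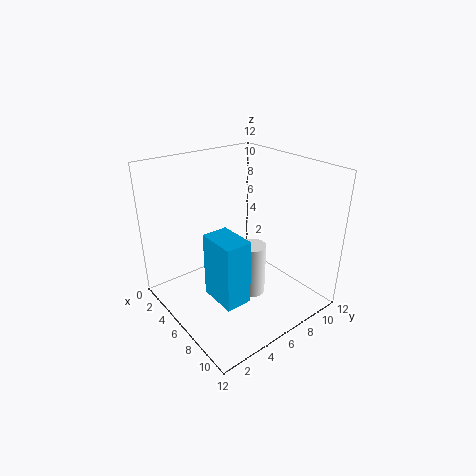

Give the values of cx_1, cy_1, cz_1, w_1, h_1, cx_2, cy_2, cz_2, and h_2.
cx_1 = 7, cy_1 = 2, cz_1 = 3, w_1 = 3, h_1 = 5, cx_2 = 9, cy_2 = 5, cz_2 = 3, h_2 = 4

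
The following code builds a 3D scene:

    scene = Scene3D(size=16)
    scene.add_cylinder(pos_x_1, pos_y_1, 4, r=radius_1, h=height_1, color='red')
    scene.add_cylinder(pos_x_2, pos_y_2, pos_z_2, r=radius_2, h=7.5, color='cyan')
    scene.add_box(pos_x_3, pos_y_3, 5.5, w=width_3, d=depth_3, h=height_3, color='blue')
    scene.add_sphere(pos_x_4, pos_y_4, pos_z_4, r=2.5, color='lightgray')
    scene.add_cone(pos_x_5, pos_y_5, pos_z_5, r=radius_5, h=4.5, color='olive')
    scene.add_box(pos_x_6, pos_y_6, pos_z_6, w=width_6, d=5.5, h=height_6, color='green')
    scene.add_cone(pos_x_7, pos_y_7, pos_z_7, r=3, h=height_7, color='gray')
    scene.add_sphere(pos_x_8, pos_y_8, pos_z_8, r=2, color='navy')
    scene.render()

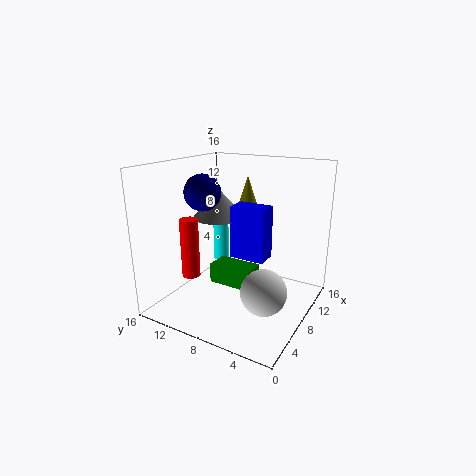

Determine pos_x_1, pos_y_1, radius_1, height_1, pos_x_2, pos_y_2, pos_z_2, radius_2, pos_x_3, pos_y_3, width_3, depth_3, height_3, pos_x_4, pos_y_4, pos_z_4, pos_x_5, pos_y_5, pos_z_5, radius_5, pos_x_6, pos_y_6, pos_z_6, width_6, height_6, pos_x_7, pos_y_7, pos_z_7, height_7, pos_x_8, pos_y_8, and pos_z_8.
pos_x_1 = 4.5
pos_y_1 = 12
radius_1 = 1
height_1 = 6.5
pos_x_2 = 13
pos_y_2 = 13.5
pos_z_2 = 2.5
radius_2 = 1
pos_x_3 = 8
pos_y_3 = 5
width_3 = 2.5
depth_3 = 4
height_3 = 6
pos_x_4 = 6.5
pos_y_4 = 4
pos_z_4 = 3
pos_x_5 = 13
pos_y_5 = 9.5
pos_z_5 = 9.5
radius_5 = 1.5
pos_x_6 = 9.5
pos_y_6 = 7.5
pos_z_6 = 0.5
width_6 = 3
height_6 = 2.5
pos_x_7 = 9.5
pos_y_7 = 11.5
pos_z_7 = 9.5
height_7 = 3.5
pos_x_8 = 6.5
pos_y_8 = 11.5
pos_z_8 = 13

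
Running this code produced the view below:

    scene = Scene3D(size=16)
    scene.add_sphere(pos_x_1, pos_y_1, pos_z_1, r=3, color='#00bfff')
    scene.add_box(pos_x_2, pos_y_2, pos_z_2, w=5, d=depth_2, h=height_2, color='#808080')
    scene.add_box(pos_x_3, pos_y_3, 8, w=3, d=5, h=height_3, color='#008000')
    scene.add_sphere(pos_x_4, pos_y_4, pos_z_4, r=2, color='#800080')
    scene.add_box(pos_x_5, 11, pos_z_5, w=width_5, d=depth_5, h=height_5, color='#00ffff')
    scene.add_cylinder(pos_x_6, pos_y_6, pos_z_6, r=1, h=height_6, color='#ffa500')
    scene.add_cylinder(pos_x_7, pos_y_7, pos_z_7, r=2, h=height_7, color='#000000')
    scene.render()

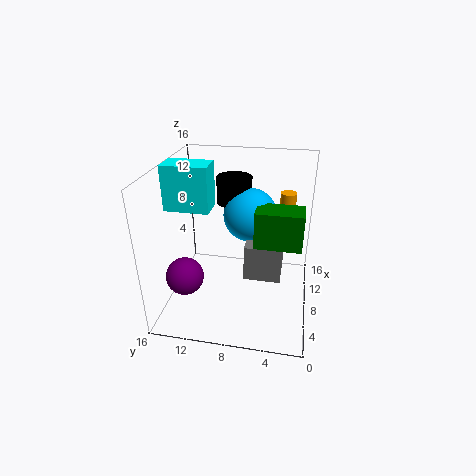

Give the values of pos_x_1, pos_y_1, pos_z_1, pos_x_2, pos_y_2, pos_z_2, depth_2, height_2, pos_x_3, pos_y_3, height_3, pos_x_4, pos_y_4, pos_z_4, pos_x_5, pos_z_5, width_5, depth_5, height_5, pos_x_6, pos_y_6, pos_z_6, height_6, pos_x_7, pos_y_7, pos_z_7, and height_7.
pos_x_1 = 10; pos_y_1 = 7; pos_z_1 = 10; pos_x_2 = 6; pos_y_2 = 3; pos_z_2 = 4; depth_2 = 4; height_2 = 4; pos_x_3 = 6; pos_y_3 = 1; height_3 = 4; pos_x_4 = 4; pos_y_4 = 13; pos_z_4 = 5; pos_x_5 = 7; pos_z_5 = 11; width_5 = 3; depth_5 = 5; height_5 = 5; pos_x_6 = 15; pos_y_6 = 3; pos_z_6 = 6; height_6 = 5; pos_x_7 = 11; pos_y_7 = 9; pos_z_7 = 11; height_7 = 3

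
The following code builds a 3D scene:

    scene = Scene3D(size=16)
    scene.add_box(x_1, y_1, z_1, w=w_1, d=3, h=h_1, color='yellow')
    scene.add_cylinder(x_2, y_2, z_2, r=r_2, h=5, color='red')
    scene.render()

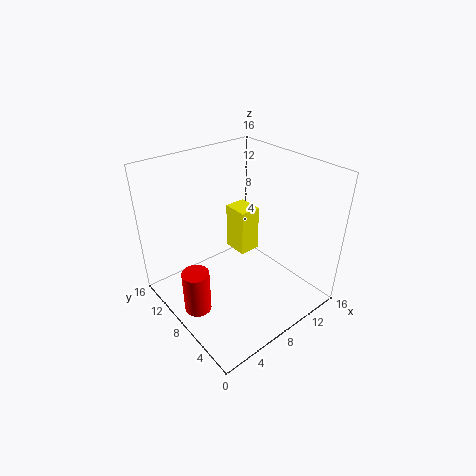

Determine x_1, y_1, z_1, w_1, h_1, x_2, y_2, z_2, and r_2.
x_1 = 9.5, y_1 = 9, z_1 = 4.5, w_1 = 2.5, h_1 = 5.5, x_2 = 2.5, y_2 = 8.5, z_2 = 0.5, r_2 = 1.5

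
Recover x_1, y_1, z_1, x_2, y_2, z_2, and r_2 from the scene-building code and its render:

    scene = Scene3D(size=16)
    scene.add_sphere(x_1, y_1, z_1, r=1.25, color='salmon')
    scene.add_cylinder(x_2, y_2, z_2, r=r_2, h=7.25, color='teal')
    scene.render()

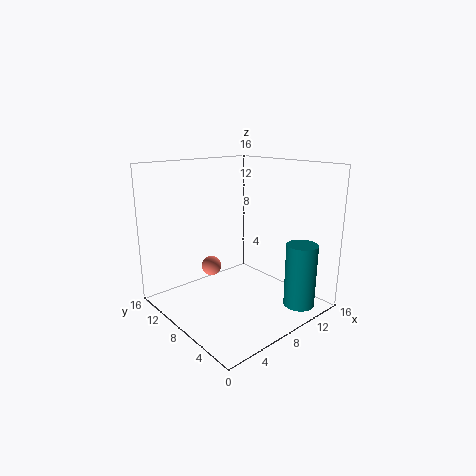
x_1 = 8.25, y_1 = 13.5, z_1 = 2.75, x_2 = 12.75, y_2 = 2.75, z_2 = 0.25, r_2 = 1.75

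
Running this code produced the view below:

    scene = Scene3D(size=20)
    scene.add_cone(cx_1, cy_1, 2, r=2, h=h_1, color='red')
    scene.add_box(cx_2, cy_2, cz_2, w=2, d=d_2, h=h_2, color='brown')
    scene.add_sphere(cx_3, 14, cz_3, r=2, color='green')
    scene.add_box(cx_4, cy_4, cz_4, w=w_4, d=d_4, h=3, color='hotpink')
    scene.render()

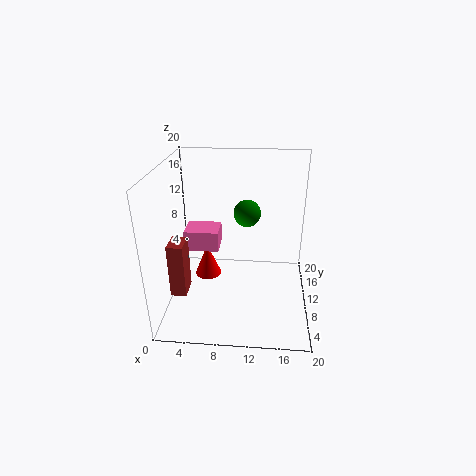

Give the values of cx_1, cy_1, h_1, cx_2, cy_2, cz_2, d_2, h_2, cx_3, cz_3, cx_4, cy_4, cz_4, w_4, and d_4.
cx_1 = 5, cy_1 = 13, h_1 = 5, cx_2 = 2, cy_2 = 3, cz_2 = 5, d_2 = 3, h_2 = 7, cx_3 = 11, cz_3 = 12, cx_4 = 2, cy_4 = 11, cz_4 = 7, w_4 = 5, d_4 = 4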